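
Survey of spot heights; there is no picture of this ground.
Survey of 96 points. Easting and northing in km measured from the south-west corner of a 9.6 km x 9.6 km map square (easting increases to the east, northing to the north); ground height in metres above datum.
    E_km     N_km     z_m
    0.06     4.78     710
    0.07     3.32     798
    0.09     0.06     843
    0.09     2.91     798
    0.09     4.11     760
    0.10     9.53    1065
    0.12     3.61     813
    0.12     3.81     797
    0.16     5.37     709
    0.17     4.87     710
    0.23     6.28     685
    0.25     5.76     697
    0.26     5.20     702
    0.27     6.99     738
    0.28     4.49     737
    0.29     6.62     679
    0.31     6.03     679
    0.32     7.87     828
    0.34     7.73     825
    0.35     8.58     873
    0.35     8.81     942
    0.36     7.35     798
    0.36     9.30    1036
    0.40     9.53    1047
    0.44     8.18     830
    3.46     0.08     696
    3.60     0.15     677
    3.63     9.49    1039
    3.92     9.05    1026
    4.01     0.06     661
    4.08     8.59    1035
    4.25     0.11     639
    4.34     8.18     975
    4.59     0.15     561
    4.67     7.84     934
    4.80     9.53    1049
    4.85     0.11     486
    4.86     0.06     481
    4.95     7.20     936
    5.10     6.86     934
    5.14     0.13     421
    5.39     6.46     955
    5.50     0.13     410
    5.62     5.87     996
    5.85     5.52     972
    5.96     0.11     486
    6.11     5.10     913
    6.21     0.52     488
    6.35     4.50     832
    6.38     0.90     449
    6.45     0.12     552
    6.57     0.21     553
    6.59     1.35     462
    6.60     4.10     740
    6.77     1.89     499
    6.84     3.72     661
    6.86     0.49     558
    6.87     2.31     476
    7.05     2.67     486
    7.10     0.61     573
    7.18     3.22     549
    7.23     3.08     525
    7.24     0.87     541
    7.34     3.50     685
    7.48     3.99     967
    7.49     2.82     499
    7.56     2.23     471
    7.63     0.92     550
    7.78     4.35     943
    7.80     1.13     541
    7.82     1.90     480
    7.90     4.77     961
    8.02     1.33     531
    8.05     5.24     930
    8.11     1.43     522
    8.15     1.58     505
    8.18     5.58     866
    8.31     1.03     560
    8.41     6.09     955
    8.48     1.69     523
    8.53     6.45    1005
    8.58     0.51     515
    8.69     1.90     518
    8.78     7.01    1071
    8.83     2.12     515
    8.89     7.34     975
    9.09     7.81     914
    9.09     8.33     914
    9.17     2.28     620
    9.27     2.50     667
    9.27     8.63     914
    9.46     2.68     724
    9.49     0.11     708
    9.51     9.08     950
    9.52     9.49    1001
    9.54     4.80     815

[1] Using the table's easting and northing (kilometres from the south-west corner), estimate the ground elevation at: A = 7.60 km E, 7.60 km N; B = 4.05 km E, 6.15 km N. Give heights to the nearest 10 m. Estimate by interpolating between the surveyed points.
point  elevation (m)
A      970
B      800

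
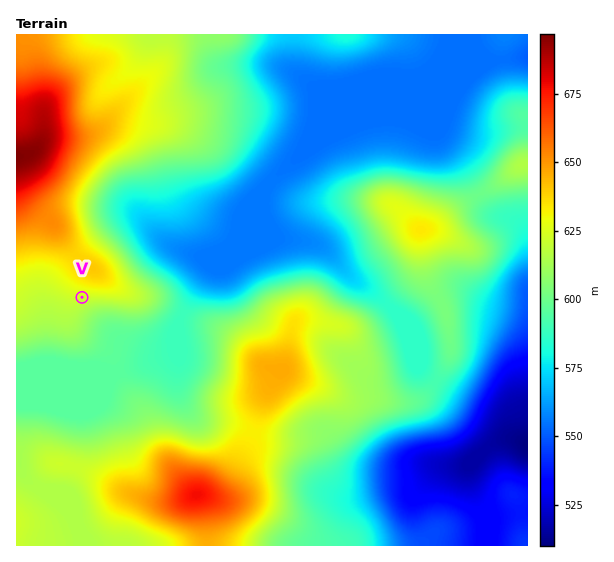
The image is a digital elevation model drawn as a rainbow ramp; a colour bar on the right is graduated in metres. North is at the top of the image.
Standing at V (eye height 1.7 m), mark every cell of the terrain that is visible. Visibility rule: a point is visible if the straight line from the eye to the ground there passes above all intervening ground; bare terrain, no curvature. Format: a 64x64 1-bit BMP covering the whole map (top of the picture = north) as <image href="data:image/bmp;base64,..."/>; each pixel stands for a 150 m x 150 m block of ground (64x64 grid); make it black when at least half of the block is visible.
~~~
<image width="64" height="64" href="data:image/bmp;base64,Qk0+AgAAAAAAAD4AAAAoAAAAQAAAAEAAAAABAAEAAAAAAAACAAATCwAAEwsAAAIAAAAAAAAA////AAAAAAAAAAAAAAAAAAAAAAAAAAAAwAAAAAAAAADAAAAAAAAAAMAAAAAAAAAAwABwAAAAAACAA/wAAAAAAIA///gAAAAAgH//+AAAAACA///4AAAAAI////gAAAAA////8AAAAAD////4AAAAAP////gAAAAA////+AAAAAD////4AAAAAP////gAAAAA/////AAAAAD////+AAAAAP////4AAAAA/////gAAAAAD///+AAAAAAD///4AAAAAAH///4AAAAAAf///wAAAAED////AAAAA4f///8AAAAD//wH/4AAAAP/+AD/gAAAA//4AA+AAAAD//AAA8AAAAPvwAAAAAAAA4eAAAAAAAADAAAAAAAAAAMAAAAAAAAAAwAAAAAAAAADAAAAAAAAAAOAAAAAAAAAA4AAAAAAAAADgAAAAAAAAAMAAAAAAAAAAwAAAAAAAAADAAAAAAAAAAMAAAAAAAAAAwAAAAAAAAADgAAAAAAAAAOAAAAAAAAAAYAAAAAAAAAAAAAAAAAAAAAAAAAAAAAAAAAAAAAAAAAAAAAAAAAAAAAAAAAAAAAAAAAAAAAAAAAAAAAAAAAAAAAAAAAAAAAAAAAAAAAAAAAAAAAAAAAAAAAAAAAAAAAAAAAAAAAAAAAAAAAAAAAAAAAAAAAAAAAAAAAAAAAAAAAAAAAAAAAAAAA=="/>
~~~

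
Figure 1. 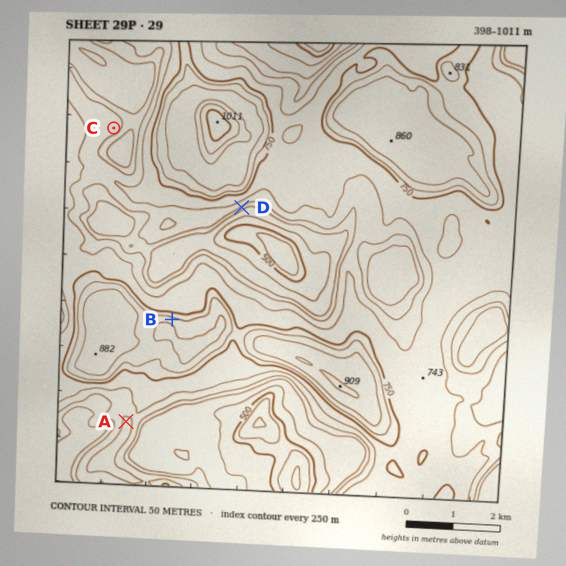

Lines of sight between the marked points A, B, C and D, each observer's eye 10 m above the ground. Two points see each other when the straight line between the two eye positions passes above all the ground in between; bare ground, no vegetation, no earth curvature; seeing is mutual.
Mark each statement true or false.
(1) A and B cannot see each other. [true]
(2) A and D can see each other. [false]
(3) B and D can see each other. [true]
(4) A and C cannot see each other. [true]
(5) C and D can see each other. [false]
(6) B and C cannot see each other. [false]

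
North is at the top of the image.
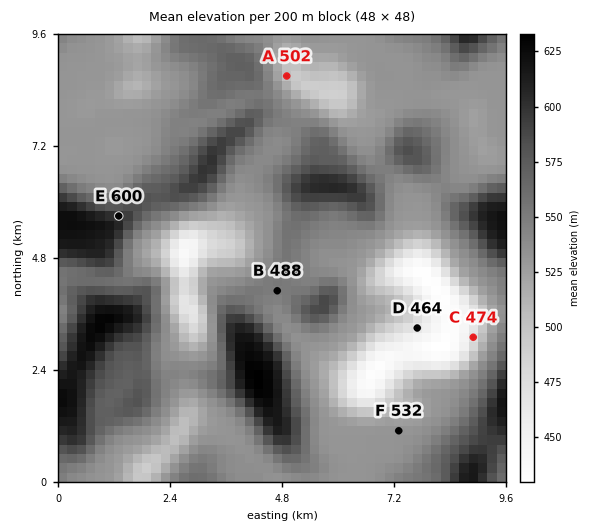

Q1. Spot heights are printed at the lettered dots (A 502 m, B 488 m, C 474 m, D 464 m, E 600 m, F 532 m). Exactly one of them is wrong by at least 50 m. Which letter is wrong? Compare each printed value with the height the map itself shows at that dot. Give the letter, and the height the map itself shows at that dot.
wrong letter B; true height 550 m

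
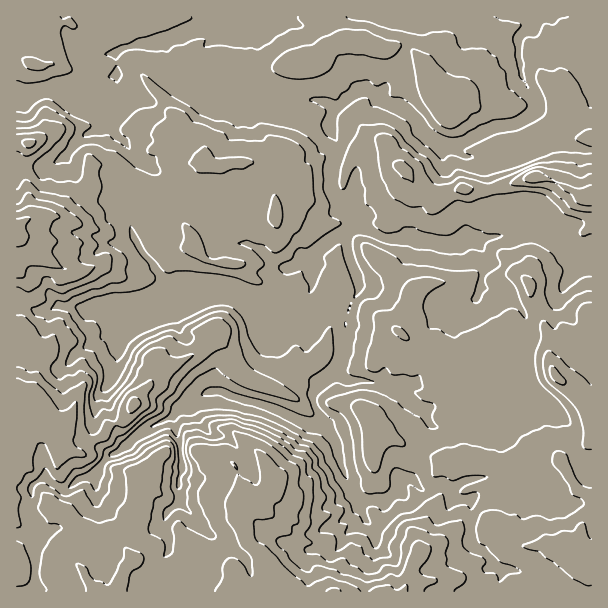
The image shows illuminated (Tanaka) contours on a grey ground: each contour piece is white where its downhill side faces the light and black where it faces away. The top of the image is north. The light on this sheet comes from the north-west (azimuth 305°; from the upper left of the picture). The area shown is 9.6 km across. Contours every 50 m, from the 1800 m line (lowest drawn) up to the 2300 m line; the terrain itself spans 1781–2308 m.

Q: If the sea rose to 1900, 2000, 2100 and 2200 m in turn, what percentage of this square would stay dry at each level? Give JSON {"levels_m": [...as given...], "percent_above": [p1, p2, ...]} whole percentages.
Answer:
{"levels_m": [1900, 2000, 2100, 2200], "percent_above": [80, 47, 25, 11]}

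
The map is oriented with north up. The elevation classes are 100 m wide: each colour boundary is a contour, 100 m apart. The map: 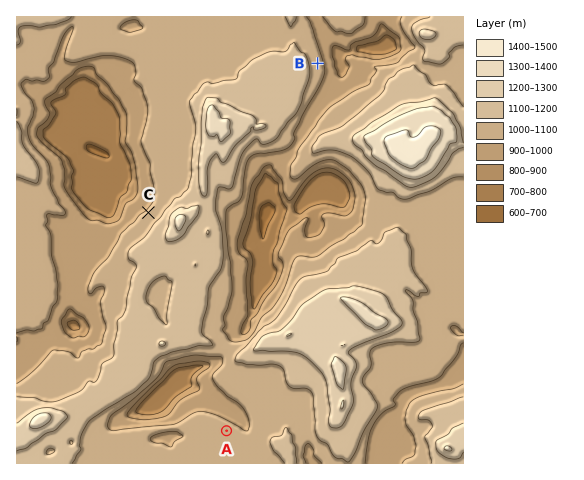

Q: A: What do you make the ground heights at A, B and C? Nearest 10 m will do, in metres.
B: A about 1040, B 1050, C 1040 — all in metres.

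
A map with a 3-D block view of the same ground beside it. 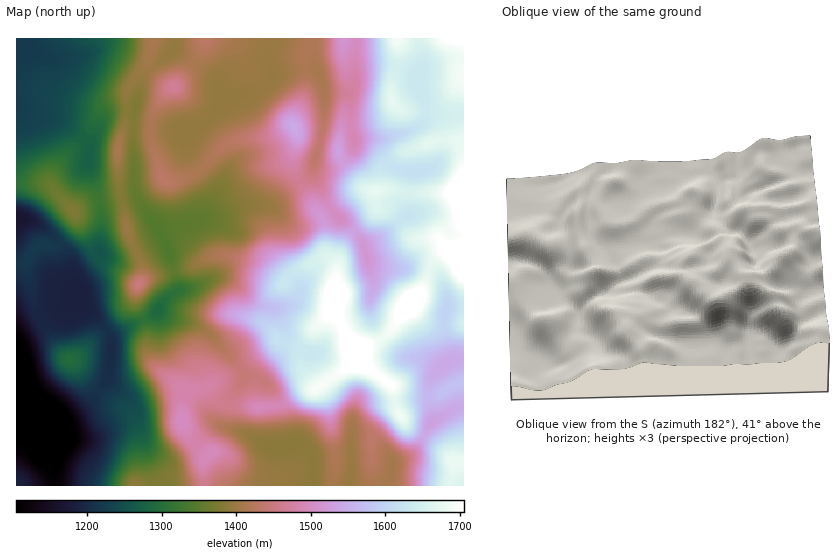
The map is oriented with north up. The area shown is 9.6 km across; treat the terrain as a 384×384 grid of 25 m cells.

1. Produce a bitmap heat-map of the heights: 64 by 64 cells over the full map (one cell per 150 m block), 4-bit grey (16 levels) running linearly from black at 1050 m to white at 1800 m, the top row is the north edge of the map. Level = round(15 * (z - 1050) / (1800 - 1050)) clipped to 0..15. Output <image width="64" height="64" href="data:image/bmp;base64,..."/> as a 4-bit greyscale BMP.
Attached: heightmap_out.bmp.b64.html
<image width="64" height="64" href="data:image/bmp;base64,Qk12CAAAAAAAAHYAAAAoAAAAQAAAAEAAAAABAAQAAAAAAAAIAAATCwAAEwsAABAAAAAAAAAAAAAAABEREQAiIiIAMzMzAERERABVVVUAZmZmAHd3dwCIiIgAmZmZAKqqqgC7u7sAzMzMAN3d3QDu7u4A////ADIiERIjM0VWd3d3d3iIiId3d3d3d3d3d3d3d3iJq8zMMiIREiMzRFZmZnd3eIiIiHd3d3d3d3d3d3d3eImrzMwiIRESIzM0VWZmZneImYiIh3d3d3d3d3d3d3d4iavM3SEREREiMzRFVmZmd4mZmIiHd3d3d3d3d3eId3iJq8zdERERESIjNEVVVWZ3iZmZiId3d3d3d3d3d4h3eImrzMwREREREiMzRFVVZniJmZmId3d3d3d3d3d3iHeJmavMzBERERESIjNERVVniJmZiId3d3d3d3eId3eIiJqqq7vMERERERIjM0RERWeJmYiId3d3d3d3eIiHd4iJq7qqq7sREREREiMzRERFaJmZiId3d3d3d3d4iId3iJrMy6qquxERERESMzNEREV4mZmIiIiIiIiIiImZh3iJq83LqqqqERERESIzNERERXiZmYiIiImZmIiZmqmIiJq83MuqqqoRERESIzM0RERFeJmYiIiIiZmZmaq7upiJq8zMu6qqqhERESIjMzNERFZ4mZmIiIiJmZmavMzLqZmrzMy7qqqqERESIzMzMzREVniZmZmIiIiIiJvN3cy6qrzN3LuqqqoRESIzRDMzNEVniJmZmZiIiIiJq8zd3cu7zN3cu6qqqhESI0REQzM0RWeImYiImIiIiImrzM3d3Mzd3cy7qqqqERI0RFREMzRWeIiIiIiIiIiImrzMzN3d3d3cy7uqqqoREjRVVUQzNFZ4iIiIiIiIiImqvMzMzN3u3cy7uqqqqhESNFVVRDM0Vnd3iIiIiIiImqu8zMzM3u7dzLu6qqqqESI0RFREMzRWd3d4iIiIiImau7zMzMze7t3Mu7u6qqoRIzNEREQzNFZ3Z3d4h3eIiau7u8zMzN7u3dzLu7u6qxIjMzM0RDM0VmZmd3d3eIiZq7u7zMzN3d3d3czLu7u7IiMzMzMzM0RVZmZmd3eIiZqru7vM3d3d3MzN3MzLu7wiMzMzMzM0RVVVVWZneImaqru7u8zd3d3MvM3d3My7vCMzMzMzMzRVZVVVZmd4maqqu7u7vM3d3cu7zd3dzLu8IzMzMzMzNFZmZVVWZ3iJmqqqq7u7zd3dy6vN3u3cu7wzMzMzMzNEVndlVVZmd4iZmaq7u7vN3d3Lqrzd7ty7vDMzMzMzM0RWd3ZVVWZneIiZq7u7u83d3cuqvM3d3Mu8MzMzMzMzRFeIh2ZVVmZ3iImqu8u7zN3dy6qrzN3czMwzMzMzMzNFZ3iHdmZmZmd4iaq7y7vM3dy6qqu7zNzMzTMzMzMzNEVWd3d2Zmd3d3iJmru8zMzd3Lqqqru8zMzeMzMzMzNERVZnd2Zmd3d3eImaq7vMzM3cupqqq7zMzd4zMzMzM0REVnd2ZmZ3d3d4iJmqq7zMzMyqmqq7vM3d7jMzMzM0REVWd3ZmZmd3d3eImZmqq8zMy6maq7vMzd3uMzMzM0RERWZ3ZmZmZnd3d3iJmZmavMu7qaqrvMzd3d0zMzNEVVVVZ3dmZmZmZnd3d4iIiImru6qqqqu8zN3d3SMzM0VmVVVndmZmZmZmZmd3eIiIiZqqqqqru7zMzd3dIjM0VmZlVmd2ZmZmZmZmZ3d3d3iJmZmZq7u7vMzM3d0iM0VmZmVWZ3ZmZmZmZmZnd3d3eImZmZmrzMzLvMzN3TM0Vmd2ZlZnZmZmZmZmZmd3d3d4iZmZmrvMzMzMzM3dNEVWZmZmZmdmZmd3ZmZmd3d3d3iJmZmqvMzMzMzMzd1FVmZmZmZmd2Znd3d3Zmd3d3d3iImZmavMzMzMzMzd3lVmZmZlVWZ3Znd3d3d3d3d3d3iIiImZq8zMzMzMzN3eVWZmZVVVZndmd4iHd3d3d3d4iIiIiJmrzMzMzMzMzd1VZmZlVVVWd2Z3iHd3d3d3d4iIiIiImaq7zMzLu7zM3VVVZlVVVVZ3ZneHd3d3d3d4iIiZiIiZqqu7y7u7u8zdVVVVVVVFV3dmd3d3d3d3d3eIiJmYiJmpqru7zMzMzM1EVVVVVUVXd2d3d3d3d3d3d4iImZiImamaq7vMzMzMzURERVVVVVd3d3d3d3d3eIiIiImZmYiZqZmru8zMzMzNRERERVVVVnd3d3d3d3d3iIiIiZmpiImZmaq7u8zMzM1ERERERVVWd3d3d3d3d3d3iIiZmqmIiZmZqru7vMzMzERERERFVVZnd3d3d3d3d3d3iJmqqYiJmZmru8y7zMzMREREREVVVWd3d3d3d3d3d3d4iaqZiIiZmqu8zMzMzMxERERERVVWZ3d3d3d3d3d3d3eJmZmIiJmZq8zMzMzMzERERERFVVZnd3eIh3d3d3d3d3iJmIh4mZmrzMzMzMzMRERERERVVmd3d4iIh3d3d3d3d4iIh3iImavMzMzMzMxERERERFVWZ3d3iIiHd3d3d3d3eIiHeIiZq8zMzMzM3URERERERVZnd3eIiId3d3d3d3d3iHd4iZmrzMzMzMzdRERERERFVWd3d4iIh3d3d3d3d3d3d3iZmavMzMzMzN1ERERERERVZnd3d3h3d3d3d3d3d3d3iJmZq7zMzMzM3TNERERERFVWZ3d3d3d3d3d3d3d3d3eImZmrvMzMzMzdMzNERERERVZnd3d3d3d3d3d3d3d3d4mZmau8zMzMzN0zM0RERERFVWd3d3d3iHd3d3d3d3d3iZmZq8zczMzd3TM0REREREVVZ3d3d3eIh3d3d3d3d3eJmZmrzN3Mzd3d"/>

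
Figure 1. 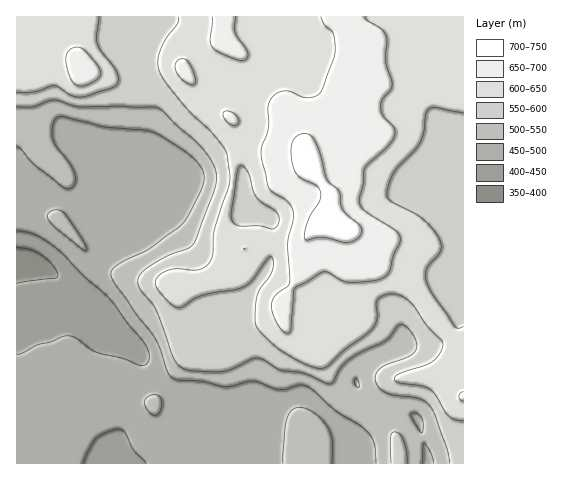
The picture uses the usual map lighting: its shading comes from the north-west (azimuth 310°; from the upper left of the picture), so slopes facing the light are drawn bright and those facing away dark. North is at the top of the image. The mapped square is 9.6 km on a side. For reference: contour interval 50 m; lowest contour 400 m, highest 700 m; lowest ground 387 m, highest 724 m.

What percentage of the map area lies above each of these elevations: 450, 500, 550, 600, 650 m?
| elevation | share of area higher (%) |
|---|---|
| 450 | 94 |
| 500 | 70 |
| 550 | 59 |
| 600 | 41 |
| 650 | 13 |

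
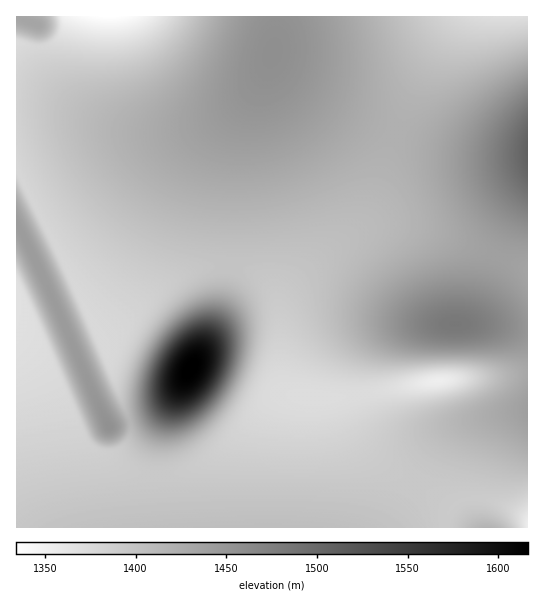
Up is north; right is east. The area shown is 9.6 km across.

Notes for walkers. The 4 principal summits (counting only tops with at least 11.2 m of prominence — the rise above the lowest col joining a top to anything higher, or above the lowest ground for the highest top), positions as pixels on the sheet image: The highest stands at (191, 367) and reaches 1616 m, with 282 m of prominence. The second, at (455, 325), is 1483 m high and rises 44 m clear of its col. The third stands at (273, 53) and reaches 1458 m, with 36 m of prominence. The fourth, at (109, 426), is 1456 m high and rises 41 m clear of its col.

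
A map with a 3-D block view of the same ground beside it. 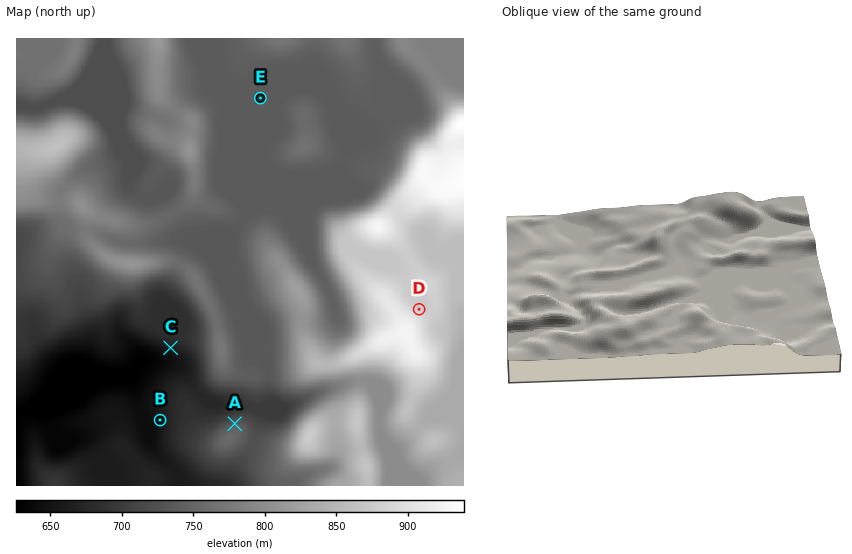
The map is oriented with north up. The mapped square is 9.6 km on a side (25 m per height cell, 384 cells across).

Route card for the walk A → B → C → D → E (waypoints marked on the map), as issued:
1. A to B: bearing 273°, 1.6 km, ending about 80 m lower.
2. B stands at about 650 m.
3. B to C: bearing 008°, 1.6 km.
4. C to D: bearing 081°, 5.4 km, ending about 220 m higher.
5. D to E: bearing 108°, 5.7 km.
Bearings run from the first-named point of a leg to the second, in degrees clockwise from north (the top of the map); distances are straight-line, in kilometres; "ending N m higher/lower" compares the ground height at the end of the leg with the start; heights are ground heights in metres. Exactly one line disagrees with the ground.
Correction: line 5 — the bearing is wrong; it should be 323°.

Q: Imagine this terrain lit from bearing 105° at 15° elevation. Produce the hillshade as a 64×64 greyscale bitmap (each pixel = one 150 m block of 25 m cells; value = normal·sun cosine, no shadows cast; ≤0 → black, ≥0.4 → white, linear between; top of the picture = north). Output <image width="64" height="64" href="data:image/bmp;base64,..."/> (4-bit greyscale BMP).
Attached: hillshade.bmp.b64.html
<image width="64" height="64" href="data:image/bmp;base64,Qk12CAAAAAAAAHYAAAAoAAAAQAAAAEAAAAABAAQAAAAAAAAIAAATCwAAEwsAABAAAAAAAAAAAAAAABEREQAiIiIAMzMzAERERABVVVUAZmZmAHd3dwCIiIgAmZmZAKqqqgC7u7sAzMzMAN3d3QDu7u4A////AHZXibu7qqqpmZqrqpmZqph3iJmqh1RWiIjP66qph3iZdmeJq7uqqqmZmqqqmJmqmIiIiaqpdlVneM/rqqmHeJlmaJmaqqqqqZmaqqmIiaqpiIiImruqhkVoz+upmZmJmWZ5qYiZqqqZmqqpmIiJmrqYiHd3q8y4ZWnf2piJqpmqdoq6iIiZmZmrupiIiIiau6mIdkR73duHed7Kl3iru6p3i7qZiIiZmruph4iId3nMyph1Mlrd25iL7bqXZ4q8u4ebuqqYiImau6h3eIh2aKzLmHUgKM3bmJz9qYh2ebzLiJqqqpmYiZq7qHd4iIZWi8yodSAFvduHnv2YiZiJq7uZmqmZmZmZmrupd3iZh2ZpvKmGMAKMyoeu/YaJqpmaqpmqmZmZmZmqqqmHiJmYdmerqphAAFm6hp78dWrLqqqqqqqpmYiJmqqqmIiImqmYd5qqqXQAJYl2nv2EWMy6qqqqqqqqmIiZqqmIiImaqpmIiaqql1IjV2aN/JVHvMuqqru6qqqpiImaqYiIiaqqmZmZq6mZl1RFVozblkWcy7qqu8uqqqqZiZqZiIiJqpiaqpq7qZq7qGZmerqXRYvMy6q7y6qqqqqZmZmIeImYd4qqqruYeKzLqYiJqpdVes3cqrvMuqqqqqqqmYiIiYdVebuqqpdmeszMy6qqh2eKvd26vMzKqqqqqqqpmIiIhkRpu6qqhlVXq7zMzLqHeJrN7bq83cuqqqmqq6qZiIh2Q2rMqqqGVEaKmZrNy5h4m87+yrzdzLuqmZq7upmZmIZDaty6qoZERpqWVpu7qYibzv7Lq83cy7qZmru6qZmZhkRq3LqqhkRXq6YyR5q6mKvN3tyru8zLu6mru6qZmZmHVGvcqqmGRGi8uEISWKqprNzN3KqqvMy7qqu6mZmZmYdUe8uqqYZEesy5YwA2iZq93LzMqqmbzMy6q7mZmaqph1R7y6qphlWKzcqEATZ4ir3cu7uqqZm7zLu7qImqqqmGRZzKqqmGVovdyoQSVneJvdy8u6qpmau7u8y5iaqqqYZWrLqqmYZnm97acxNneJq7u7zLqqmZqrurzcqau6qZdVi8uqmYd3eb79piJGeJu7qqvMuqqpqqqpq8y6vLqphlesyqqYd3eJz/yVIkZ5rMupq8u6qqqquqmau7vNyph2aby6qYd3d4rf63QjV4m8upmry6mZqqu6qZmqrN7LmHaLzKqph3d3i+7JUzRomru6mbzLqZmqq7qpmZms7tyod5zLqqmHd3es7adCRomaqqmZq7upmZqrupiIiZve7cqIrMqqmXd3ib3bhSNXmqqpmaqquqmZmqu6mHeJmrzdy6q7uqqYdnib3cpjJHmqqqmZq6qqqYiaq6mHaJmZqru7qqqqqph2eKzduEEmmqqqqZq7qqqpiImqqXeJqpmZqqqqqqqpmHd4vNynMDeaqqqqq7qqqqmYiJqYeKu6qqqqqqqqqqmYd4m8y6cgOJmZq7u8uqqqqZiImZiKu6qqu7u6qqqqqph3iry6lyA3mImrzMy6maupmIeJmJqqqru7u7uqqqqqmHiau6qXIDZmaKzd3LqZq7qpiImZmqqqu7u7u7qqqqqpiJq6qpcyNENGm9zMupiau7upmYiauqq7qpmquqqqq6qZmqqqmFRUMhJZu7vLqJqru7upiJu7qqqqmZmqqqq7uqqqqqqpd3ZTEASJmrupmqu7u7mIq8y7qqqZiImrqruqqqqqqqqZmIdBAEeJqqqruqu7uYirzMupmqqYeKy7qqqqqqqqqqqqqYUAA3mZmqqqu8y6mau8y6mZqqhmrcuqqqqqqqqqqqqqmEAAR5mZqqq7zMy5mrzMuYmqqWad26qqqqqqqqqqqqqZdAAEiamZmrvM3tuqu7u6iJqpdq3bqqqqqqqqqqqqmZmXMAF6qZmaqrzf/sqru7qYiZl3vtuqqqqqqqqqqqqZmZhQAFmqmZqqq9//7Lu7qpiIiHjf26qqqqmZqru7qqmZmWIAKKmZmZmazf/+3LuqmIiHed/rqqqqmYiau7u6qZmZdAAGiJmZmYms7//+yqmHiJh53+yqqqqpiImru7qqqZmGIANWiZmYd4rO//7KmHeJqYnO7KqqqqqYeKu7qqqqmYdSERN6qYhmaKzv/rqGZ5qpib3sqqqqqpiIm7uqqqqZmHZBADioh1RGm97sqXZompmJveyqqqqqqYiru6qqqqmZmHQABHmYZEWKzcqpdniamYm93KqqqqqZiau7qqqqqqmZhhABSZmGVoq6qqqGZ5mpmbzLqqqqqpiJq7qqqqqqqqmXQQEpqqmYmaqqqpdmiru6u7qqqqqqmYmruqqaqqqqqZdTNFmavLqqqqqql1aKzLu7qqqqqqqpmZqqqZqqqqqphlZ4iZq83bqqqqqGVorNy7qqqqqqqqqqqqqpmqqqqql2eJqpmavN7KqqqoZWit3LuqqqqqqqqqqqqpmaqqqqmHeJqqqZmazvyqqphlaK3cu6qqqqqqqqqqqqmZqqqqmYeJqqqqmZms/rqql2Zovdy7qqqaqqqqqqqqmZmqqqmYiJqqqqqqmYrv2qmHdmi93MuqqZmqqqqqqqmZmqu6mIiJqqqqqqqpic/7qXd3eL3tyqqpmaqqqru6qZmau7qHeJqqqqqqqqmIvvyod3d4vv26qqmZmZmqu7upmZq8uXaJqqqqqqqqqpit/ahmeHi+/bqqqZmZmZq8y6mZmsy5doqqqqqq"/>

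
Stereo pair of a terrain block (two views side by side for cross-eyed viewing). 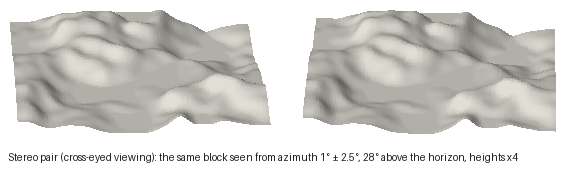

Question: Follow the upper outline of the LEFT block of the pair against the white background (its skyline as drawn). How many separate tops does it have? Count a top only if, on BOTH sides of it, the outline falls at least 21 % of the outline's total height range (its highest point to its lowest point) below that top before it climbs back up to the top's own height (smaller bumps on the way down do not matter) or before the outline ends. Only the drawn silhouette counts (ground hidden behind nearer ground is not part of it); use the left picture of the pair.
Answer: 0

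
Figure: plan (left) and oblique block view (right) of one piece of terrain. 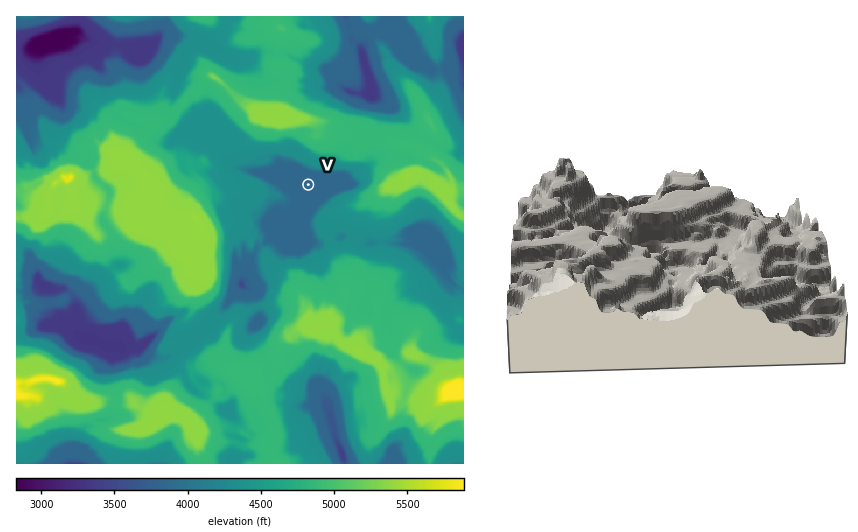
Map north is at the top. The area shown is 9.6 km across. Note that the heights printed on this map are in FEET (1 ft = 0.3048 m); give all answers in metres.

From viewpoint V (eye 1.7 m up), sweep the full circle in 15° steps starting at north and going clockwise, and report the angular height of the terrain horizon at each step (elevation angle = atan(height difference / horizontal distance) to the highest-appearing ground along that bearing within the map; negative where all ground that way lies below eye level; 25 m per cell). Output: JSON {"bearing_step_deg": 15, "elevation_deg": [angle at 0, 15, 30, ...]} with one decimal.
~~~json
{"bearing_step_deg": 15, "elevation_deg": [19.6, 21.5, 20.2, 17.3, 15.1, 10.8, 15.4, 13.8, 12.4, 12.8, 12.6, 10.8, 9.4, 5.7, 4.9, 9.0, 11.2, 11.0, 8.8, 5.8, 7.2, 12.0, 17.3, 18.7]}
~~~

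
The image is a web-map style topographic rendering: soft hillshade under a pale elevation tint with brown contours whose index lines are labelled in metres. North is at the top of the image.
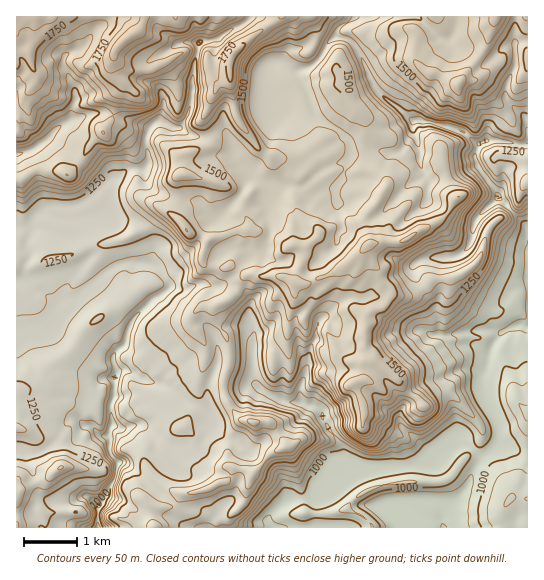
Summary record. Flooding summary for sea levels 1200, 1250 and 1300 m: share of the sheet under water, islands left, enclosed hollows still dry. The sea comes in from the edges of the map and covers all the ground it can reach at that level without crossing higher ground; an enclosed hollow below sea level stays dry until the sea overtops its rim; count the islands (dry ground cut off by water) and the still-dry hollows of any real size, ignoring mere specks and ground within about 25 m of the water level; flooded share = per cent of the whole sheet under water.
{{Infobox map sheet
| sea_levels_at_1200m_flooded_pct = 24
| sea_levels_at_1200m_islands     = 0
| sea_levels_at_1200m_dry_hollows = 0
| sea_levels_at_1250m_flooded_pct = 38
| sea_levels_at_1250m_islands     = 0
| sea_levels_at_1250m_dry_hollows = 0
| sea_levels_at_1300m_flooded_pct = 46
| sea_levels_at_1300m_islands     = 0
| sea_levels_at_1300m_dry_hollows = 0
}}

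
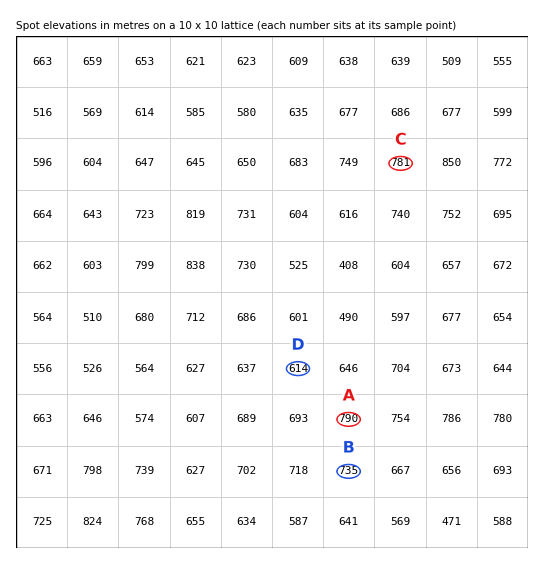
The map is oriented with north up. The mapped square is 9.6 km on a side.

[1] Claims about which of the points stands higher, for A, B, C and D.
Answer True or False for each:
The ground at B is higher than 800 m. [False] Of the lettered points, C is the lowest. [False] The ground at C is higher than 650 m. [True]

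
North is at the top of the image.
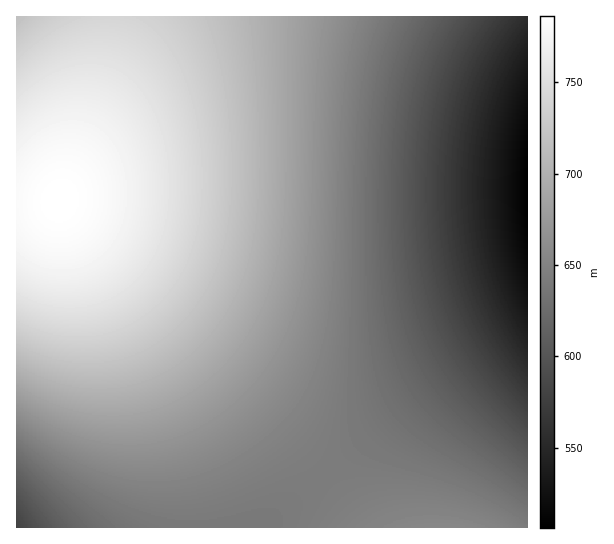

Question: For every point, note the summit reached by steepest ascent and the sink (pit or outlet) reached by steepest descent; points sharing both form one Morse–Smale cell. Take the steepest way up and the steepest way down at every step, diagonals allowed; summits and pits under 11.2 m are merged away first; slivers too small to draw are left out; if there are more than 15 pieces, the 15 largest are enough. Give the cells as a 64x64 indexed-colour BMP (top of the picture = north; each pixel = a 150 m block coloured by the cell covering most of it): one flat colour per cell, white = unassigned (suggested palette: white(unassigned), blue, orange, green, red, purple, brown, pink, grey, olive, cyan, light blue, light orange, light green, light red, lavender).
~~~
<image width="64" height="64" href="data:image/bmp;base64,Qk12CAAAAAAAAHYAAAAoAAAAQAAAAEAAAAABAAQAAAAAAAAIAAATCwAAEwsAABAAAAAAAAAA////ALR3HwAOf/8ALKAsACgn1gC9Z5QAS1aMAMJ34wB/f38AIr28AM++FwDox64AeLv/AIrfmACWmP8A1bDFACIiIiIiIiIiIiIiIiIiIiVVVVVVVVMzMzMzMzMzMzMzIiIiIiIiIiIiIiIiIiIiIlVVVVVVUzMzMzMzMzMzMzMiIiIiIiIiIiIiIiIiIiIiIlVVVVUzMzMzMzMzMzMzMyIiIiIiIiIiIiIiIiIiIiIiJVVVUzMzMzMzMzMzMzMzIiIiIiIiIiIiIiIiIiIiIiIiVVUzMzMzMzMzMzMzMzMiIiIiIiIiIiIiIiIiIiIiIiIlUzMzMzMzMzMzMzMzMyIiIiIiIiIiIiIiIiIiIiIiIiJTMzMzMzMzMzMzMzMzIiIiIiIiIiIiIiIiIiIiIiIiIhEzMzMzMzMzMzMzMzMiIiIiIiIiIiIiIiIiIiIiIiIhERMzMzMzMzMzMzMzMyIiIiIiIiIiIiIiIiIiIiIiIhERETMzMzMzMzMzMzMzIiIiIiIiIiIiIiIiIiIiIiIhEREREzMzMzMzMzMzMzMiIiIiIiIiIiIiIiIiIiIiIhERERERMzMzMzMzMzMzMyIiIiIiIiIiIiIiIiIiIiIhERERERERMzMzMzMzMzMzIiIiIiIiIiIiIiIiIiIiIhERERERERETMzMzMzMzMzMiIiIiIiIiIiIiIiIiIiIhEREREREREREzMzMzMzMzMyIiIiIiIiIiIiIiIiIiIhERERERERERERMzMzMzMzMzIiIiIiIiIiIiIiIiIiIhERERERERERERERMzMzMzMzMiIiIiIiIiIiIiIiIiIhERERERERERERERETMzMzMzMyIiIiIiIiIiIiIiIiIhEREREREREREREREREzMzMzMzIiIiIiIiIiIiIiIiIhEREREREREREREREREREzMzMzMiIiIiIiIiIiIiIiIhERERERERERERERERERERMzMzMyIiIiIiIiIiIiIiIhERERERERERERERERERERERMzMzIiIiIiIiIiIiIiIhERERERERERERERERERERERETMzMiIiIiIiIiIiIiIhERERERERERERERERERERERERETMyIiIiIiIiIiIiIhERERERERERERERERERERERERERETIiIiIiIiIiIiIhEREREREREREREREREREREREREREREiIiIiIiIiIiIhERERERERERERERERERERERERERERESIiIiIiIiIiIhERERERERERERERERERERERERERERERIiIiIiIiIiIhEREREREREREREREREREREREREREREREiIiIiIiIiIhERERERERERERERERERERERERERERERESIiIiIiIiIhERERERERERERERERERERERERERERERERIiIiIiIiIhEREREREREREREREREREREREREREREREREiIiIiIiIhERERERERERERERERERERERERERERERERESIiIiIiIhERERERERERERERERERERERERERERERERERIiIiIiIhEREREREREREREREREREREREREREREREREREiIiIiIhERERERERERERERERERERERERERERERERERESIiIiIhERERERERERERERERERERERERERERERERERERIiIiIhEREREREREREREREREREREREREREREREREREREiIiIhERERERERERERERERERERERERERERERERERERESIiIhERERERERERERERERERERERERERERERERERERERIiIiERERERERERERERERERERERERERERERERERERERFEREQREREREREREREREREREREREREREREREREREREREURERBERERERERERERERERERERERERERERERERERERERREREERERERERERERERERERERERERERERERERERERERFERERBEREREREREREREREREREREREREREREREREREREUREREERERERERERERERERERERERERERERERERERERERREREQRERERERERERERERERERERERERERERERERERERFEREREEREREREREREREREREREREREREREREREREREREUREREQRERERERERERERERERERERERERERERERERERERRERERBERERERERERERERERERERERERERERERERERERFEREREQREREREREREREREREREREREREREREREREREREURERERBERERERERERERERERERERERERERERERERERERREREREERERERERERERERERERERERERERERERERERERFERERERBEREREREREREREREREREREREREREREREREREUREREREERERERERERERERERERERERERERERERERERERREREREQRERERERERERERERERERERERERERERERERERFERERERBEREREREREREREREREREREREREREREREREREUREREREQRERERERERERERERERERERERERERERERERERRERERERBERERERERERERERERERERERERERERERERERFEREREREEREREREREREREREREREREREREREREREREREUREREREQRERERERERERERERERERERERERERERERERERRERERERBERERERERERERERERERERERERERERERERERFEREREREEREREREREREREREREREREREREREREREREREUREREREQRERERERERERERERERERERERERERERERERER"/>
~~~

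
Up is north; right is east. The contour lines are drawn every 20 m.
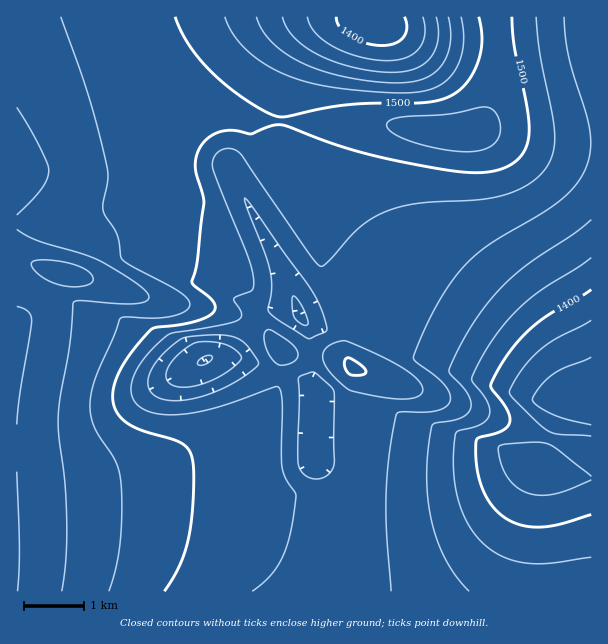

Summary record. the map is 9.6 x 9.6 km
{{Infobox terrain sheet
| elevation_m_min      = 1350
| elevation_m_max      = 1565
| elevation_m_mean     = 1480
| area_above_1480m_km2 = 49.3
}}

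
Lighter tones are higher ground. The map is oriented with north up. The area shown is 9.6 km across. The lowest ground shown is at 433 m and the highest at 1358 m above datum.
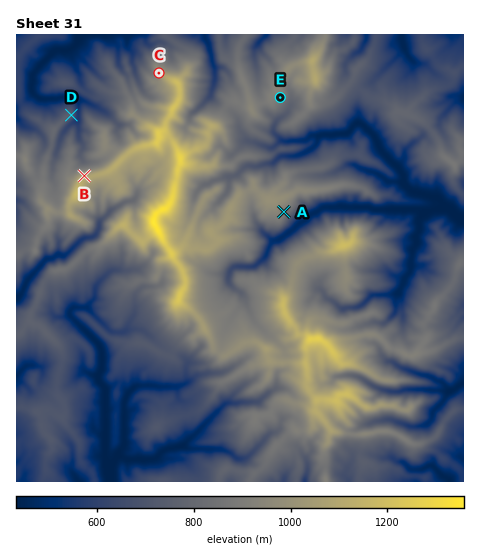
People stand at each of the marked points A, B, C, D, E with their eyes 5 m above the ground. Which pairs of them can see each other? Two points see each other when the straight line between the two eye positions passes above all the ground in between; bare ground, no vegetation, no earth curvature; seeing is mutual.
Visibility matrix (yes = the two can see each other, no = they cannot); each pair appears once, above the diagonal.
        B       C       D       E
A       no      no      no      no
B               yes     yes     no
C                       yes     no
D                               no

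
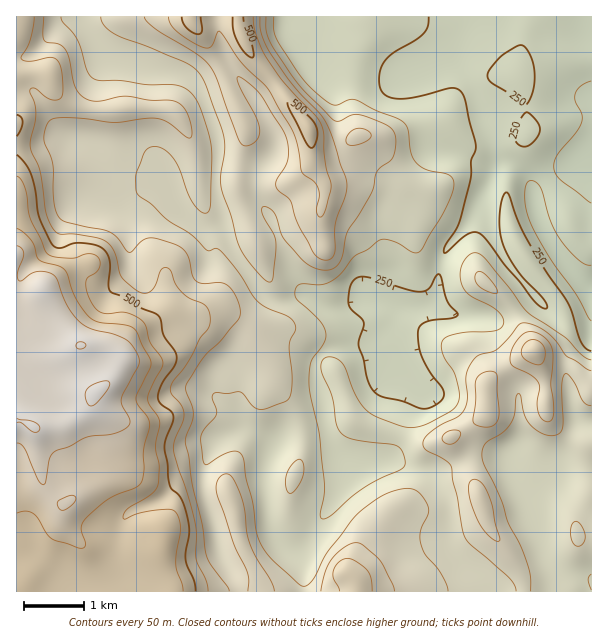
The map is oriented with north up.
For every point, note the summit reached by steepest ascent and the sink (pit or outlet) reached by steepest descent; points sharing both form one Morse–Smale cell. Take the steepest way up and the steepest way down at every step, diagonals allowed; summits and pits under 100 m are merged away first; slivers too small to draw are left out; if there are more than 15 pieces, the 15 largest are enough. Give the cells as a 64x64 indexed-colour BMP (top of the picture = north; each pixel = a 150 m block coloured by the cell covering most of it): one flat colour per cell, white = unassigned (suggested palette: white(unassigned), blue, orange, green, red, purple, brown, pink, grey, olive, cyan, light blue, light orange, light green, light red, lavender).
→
<image width="64" height="64" href="data:image/bmp;base64,Qk12CAAAAAAAAHYAAAAoAAAAQAAAAEAAAAABAAQAAAAAAAAIAAATCwAAEwsAABAAAAAAAAAA////ALR3HwAOf/8ALKAsACgn1gC9Z5QAS1aMAMJ34wB/f38AIr28AM++FwDox64AeLv/AIrfmACWmP8A1bDFABERERERERERERERERERERFVVVVVVVVVVVVVVERERGZmEREREREREREREREREREREVVVVVVVVVVVVVVEREREZmYRERERERERERERERERERERVVVVVVVVVVVVVERERERGZhERERERERERERERERERERFVVVVVVVVVVVRERERERGZmEREREREREREREREREREREVVVVVVVVVVVVERERERGZmYRERERERERERERERERERERVVVVVVVVVVVEREREREZmZhEREREREREREREREREREREVVVVVVVVVVUREREREZmZmERERERERERERERERERERERFVVVVVVVVVRERERERmZmYREREREREREREREREREREREVVVVVVVVVVERERERGZmZhERERERERERERERERERERERFVVVVVVVVURERERGZmZmERERERERERERERERERERERERVVVVVVVVREREREZmZmYRERERERERERERERERERERERFVVVVVVVRERERERGZmZhERERERERERERERERERERERERVVVVVVVERERERERmZmERERERERERERERERERERERERFVVVVVVEREREREREZmYRERERERERERERERERERERERERERVERERERERERERmZhEREREREREREREREREREREREREREUREREREREREREZmERERERERERERERERERERERERERERRERERERERERERmYRERERERERERERERERERERERERERFEREREREREREREZhERERERERERERERERERERERERERERRERERERERERERmERERERERERERERERERERERERERERFEREREREREREREQREREREREREREREREREREREREREREURERERERERERERBERERERERERERERERERERERERERERFEREREREREREREEREREREREREREREREREREREREREREUREREREREREREQRERERERERERERERERERERERERERERRERERERERERERBERERERERERERERERERERERERERERREREREREREREREERERERERERERERERERERERERERERFEREREREREREREQRERERERERERERERERERERERERERFERERERERERERERBEREREREREREREREREREREREREREUREREREREREREREERERERERERERERERERERERERERERREREREREREREREQRERERERERERERERERERERERERERFERERERERERERERBEREREREREREREREREREREREREREUREREREM0REREREERERERERERERERERERERERERERERIiRDMzMzM0REREQREREREREREREREREREREREiIiIiIiIjMzMzMzNDNERBERERERERERERERERESIiIiIiIiIiIiIzMzMzMzMzREERERERERERERERERESIiIiIiIiIiIiIjMzMzMzMzMzMRERERERERERERERERIiIiIiIiIiIiIiMzMzMzMzMzMxERERERERERERERERIiIiIiIiIiIiIiIzMzMzMzMzMzERERERERERERERERIiIiIiIiIiIiIiIiMzMzMzMzMzMREREREREREREREREiIiIiIiIiIiIiIiIzMzMzMzMzMxEREREREREREREREiIiIiIiIiIiIiIiIiMzMzMzMzMzERERERERERERERESIiIiIiIiIiIiIiIiIjMzMzMzMzMRERERERERERERERIiIiIiIiIiIiIiIiIiIzMzMzMzMxEREREREREREREREiIiIiIiIiIiIiIiIiIjMzMzMzMzEREREREREREREREiIiIiIiIiIiIiIiIiIiIzMzMzMzMRERERERERERERESIiIiIiIiIiIiIiIiIiIjMzMzMzMxERERERERERERERIiIiIiIiIiIiIiIiIiIiIzMzMzMzEREREREREREREREiIiIiIiIiIiIiIiIiIiIjMzMzMzMRERERERERERERESIiIiIiIiIiIiIiIiIiIiMzMzMzMxERERERERERERERIiIiIiIiIiIiIiIiIiIiIzMzMzMzERERERERERERERESIiIiIiIiIiIiIiIiIiIjMzMzMzMRERERERERERERESIiIiIiIiIiIiIiIiIiIiMzMzMzMxERERERERERERERIiIiIiIiIiIiIiIiIiIiMzMzMzMzEREREREREREREREiIiIiIiIiIiIiIiIiIiIzMzMzMzMREREREREREREREiIiIiIiIiIiIiIiIiIiIjMzMzMzMxERERERERERERESIiIiIiIiIiIiIiIiIiIjMzMzMzMzERERERERERERERIiIiIiIiIiIiIiIiIiIiMzMzMzMzMRERERERERERERIiIiIiIiIiIiIiIiIiIiMzMzMzMzMxERERERERERERIiIiIiIiIiIiIiIiIiIiIzMzMzMzMzEREREREREiIiIiIiIiIiIiIiIjMzMzMyIzMzMzMzMzMRERERERIiIiIiIiIiIiIiIzMzMzMzMzMzMzMzMzMzMxERERESIiIiIiIiIiIiIiIjMzMzMzMzMzMzMzMzMzMzERERERIiIiIiIiIiIiIiIiMzMzMzMzMzMzMzMzMzMzMRERERIiIiIiIiIiIiIiIiIzMzMzMzMzMzMzMzMzMzMxEREREiIiIiIiIiIiIiIiIjMzMzMzMzMzMzMzMzMzMz"/>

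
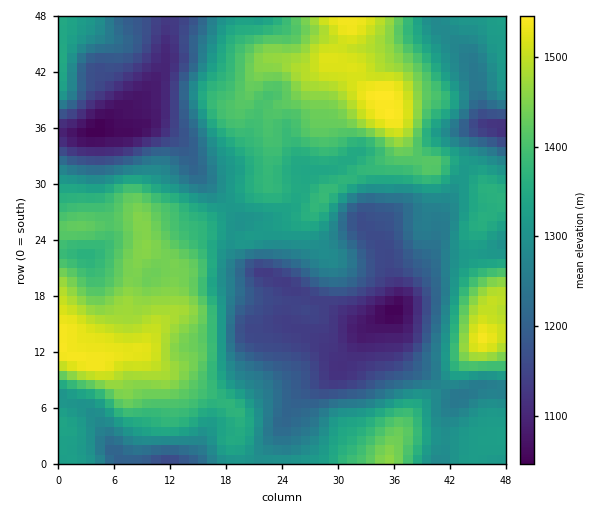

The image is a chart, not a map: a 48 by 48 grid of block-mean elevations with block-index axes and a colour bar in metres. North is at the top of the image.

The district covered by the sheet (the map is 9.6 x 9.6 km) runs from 1040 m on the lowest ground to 1550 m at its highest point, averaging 1310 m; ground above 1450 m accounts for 13.1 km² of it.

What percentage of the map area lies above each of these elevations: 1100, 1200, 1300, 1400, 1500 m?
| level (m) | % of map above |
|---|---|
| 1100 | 96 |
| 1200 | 79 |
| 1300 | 58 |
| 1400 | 27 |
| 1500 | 6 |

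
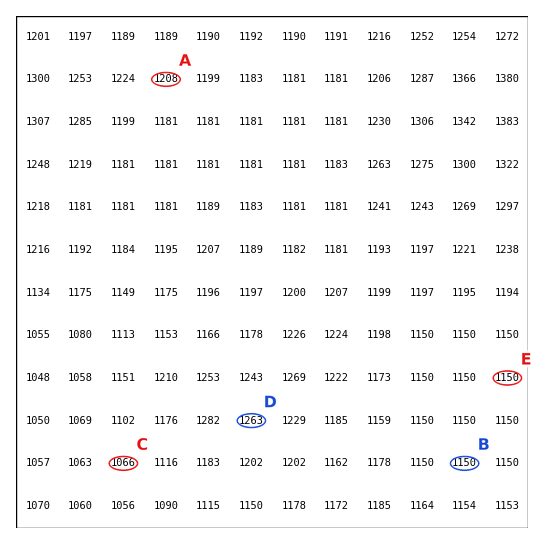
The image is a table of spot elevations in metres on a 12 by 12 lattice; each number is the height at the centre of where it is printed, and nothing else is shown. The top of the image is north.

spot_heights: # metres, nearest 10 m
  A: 1210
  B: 1150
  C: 1070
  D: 1260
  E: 1150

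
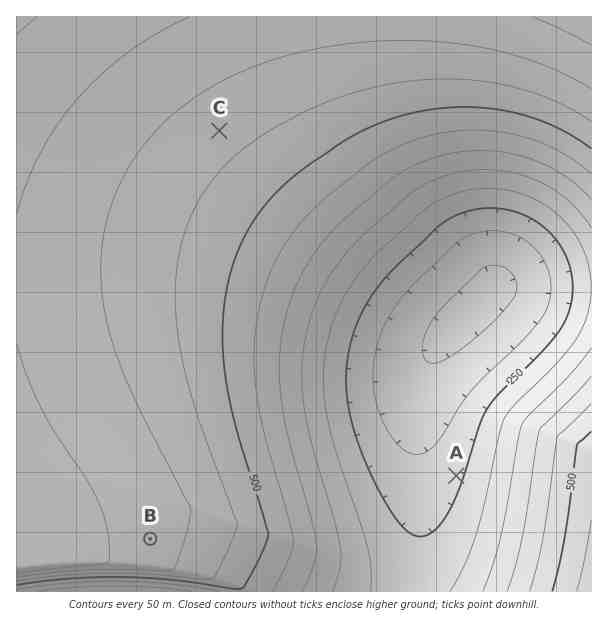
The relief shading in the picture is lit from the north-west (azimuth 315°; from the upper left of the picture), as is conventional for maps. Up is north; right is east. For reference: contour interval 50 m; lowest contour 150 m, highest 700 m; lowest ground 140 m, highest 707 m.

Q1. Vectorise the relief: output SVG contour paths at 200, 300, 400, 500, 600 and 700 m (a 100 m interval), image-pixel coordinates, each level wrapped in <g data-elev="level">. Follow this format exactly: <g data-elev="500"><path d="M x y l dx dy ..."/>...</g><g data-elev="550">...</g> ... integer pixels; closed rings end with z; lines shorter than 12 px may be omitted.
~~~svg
<g data-elev="200"><path d="M411 454l-10-7-11-13-9-18-6-20-2-18 1-19 4-18 8-19 10-17 14-17 43-43 8-5 13-7 15-2 15 1 15 5 10 6 8 8 11 18 2 10 1 12-2 11-4 10-7 11-14 16-52 51-13 17-18 30-7 9-11 7-6 2z"/></g><g data-elev="300"><path d="M371 591l0-24-4-21-32-96-10-43-1-21 0-20 3-21 5-19 12-29 17-25 19-21 43-40 17-11 20-8 20-3 21 0 20 5 18 7 16 11 14 15 11 16 7 18 4 20-1 19-5 23-12 20-21 25-38 37-10 14-5 16-14 66-9 33-12 33-14 24"/></g><g data-elev="400"><path d="M37 591l38-4 39-1 39 1 38 4"/><path d="M302 591l11-25 4-20-6-27-19-66-7-31-5-33-1-30 4-30 8-29 11-27 15-24 26-28 50-43 29-16 31-9 20-2 19 0 20 3 18 5 16 6 17 10 15 11 13 13"/><path d="M591 376l-18 20-33 33-17 107-8 30-8 25"/></g><g data-elev="500"><path d="M17 585l51-6 51-2 54 3 63 9 6 0 2-2 17-32 7-21-30-99-10-43-5-47 2-45 9-39 16-34 22-30 30-27 42-29 30-15 36-12 37-6 39 0 38 7 36 14 31 20"/><path d="M591 431l-13 12-1 3-12 90-13 55"/></g><g data-elev="600"><path d="M17 577l34-4 36-3 83 0 5-3 6-16 7-26 2-18-48-93-22-49-14-47-4-22-1-23 1-22 3-23 6-21 8-21 10-19 13-20 15-18 18-16 19-15 21-13 22-11 27-11 26-8 28-7 59-7 60 1 28 3 29 5 25 7 26 8 24 11 22 13"/></g><g data-elev="700"><path d="M17 35l20-18"/></g>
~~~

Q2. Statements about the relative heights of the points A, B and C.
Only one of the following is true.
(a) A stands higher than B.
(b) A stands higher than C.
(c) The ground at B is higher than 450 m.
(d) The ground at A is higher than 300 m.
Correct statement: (c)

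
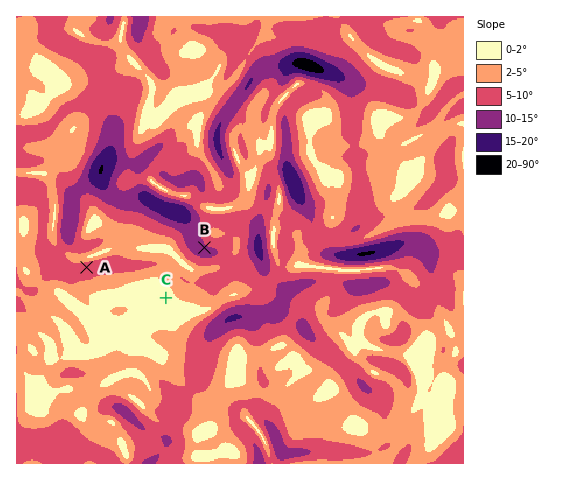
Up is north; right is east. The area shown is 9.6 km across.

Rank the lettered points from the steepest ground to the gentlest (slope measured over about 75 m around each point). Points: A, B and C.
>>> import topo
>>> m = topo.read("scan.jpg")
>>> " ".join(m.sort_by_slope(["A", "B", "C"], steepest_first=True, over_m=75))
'B A C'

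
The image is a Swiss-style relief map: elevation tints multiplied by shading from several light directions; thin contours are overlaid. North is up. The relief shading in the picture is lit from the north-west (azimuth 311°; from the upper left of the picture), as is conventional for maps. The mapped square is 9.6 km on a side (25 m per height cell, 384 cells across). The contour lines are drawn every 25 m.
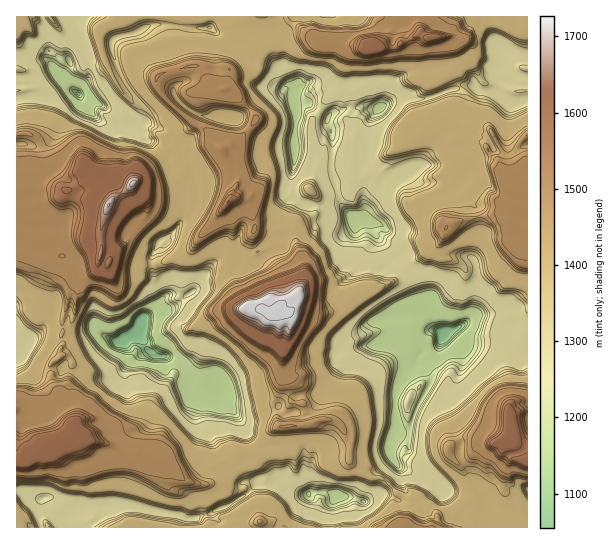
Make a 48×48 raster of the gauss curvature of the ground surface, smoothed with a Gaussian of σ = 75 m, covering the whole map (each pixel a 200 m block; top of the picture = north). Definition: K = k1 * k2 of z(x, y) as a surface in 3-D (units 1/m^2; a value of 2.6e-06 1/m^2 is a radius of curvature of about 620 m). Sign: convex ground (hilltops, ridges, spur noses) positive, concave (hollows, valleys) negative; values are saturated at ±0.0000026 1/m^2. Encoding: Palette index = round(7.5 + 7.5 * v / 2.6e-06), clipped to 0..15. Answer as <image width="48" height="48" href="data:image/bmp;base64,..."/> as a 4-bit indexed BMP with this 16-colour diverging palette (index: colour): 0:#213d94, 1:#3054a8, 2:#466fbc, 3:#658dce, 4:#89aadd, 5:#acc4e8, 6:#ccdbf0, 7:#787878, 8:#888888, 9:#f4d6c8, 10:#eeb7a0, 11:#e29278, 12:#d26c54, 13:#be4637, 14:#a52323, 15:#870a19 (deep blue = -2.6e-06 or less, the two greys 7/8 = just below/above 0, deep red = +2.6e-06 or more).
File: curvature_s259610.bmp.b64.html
<image width="48" height="48" href="data:image/bmp;base64,Qk32BAAAAAAAAHYAAAAoAAAAMAAAADAAAAABAAQAAAAAAIAEAAATCwAAEwsAABAAAAAAAAAAlD0hAKhUMAC8b0YAzo1lAN2qiQDoxKwA8NvMAHh4eACIiIgAyNb0AKC37gB4kuIAVGzSADdGvgAjI6UAGQqHAIhXd3Z4qHeItneHyXZomXhniraHpnd4d4aHiHd3Z4hpkIt3Z4eodXh5ZWeVR3eHd5iHd3aJiHiFiHlIqqZMTsPVlHhplHiHd/e6V3h3d3eXhnmCdlc/KsZ3wWtp83iGZIh2t5iJmHiKhmdox4dlVpd5JnV4lHiFY7h2aId2Z3iHiHd3l6lpiZd1fFd3d4iISJd5eGeHeIiHh3eIhneGeIl3nIdZpmd3aXeIeJhXd4imVkmUZ3h3eIZnx4Z455WbdmmHeJtXdnp3ipd+M1eHeXh3iJiHc5aXhceHeWh4h5Z4d4dXhflqhnh4d4dbiIemeIiIfIZod3d3aIjEdViGh4h4eHV2doeImHd3dWh4WKh5uHinh4eGl3aHhLaHiGeI13Voh3h5x3WIh3iXh2VXh3eneJh3iIeZhnqIqHS4d3eIh4iXh7mnd2q0eHh4h3Z3d1ZzlIh2SphXd5t3eHeXZZdXp3eGxmd2eLZ3h3dolnhGZ4Z2hkJJa5h4tHh3aId2aoh4l3d4d6x2mXmHeKxaaYZqZnhyWJd3d4tnZnhPljqHaYiHiGN5aYeah4eNt3d3d3lHcspHWITE1leId4mHd4Z2d4dN6WeIh3p3ct9VX9SWkYeHeYqmhXaMiHdliEpnd4iIVWaIewbUhbh/iIh3ZXh4iIh3Va1HiGd6ioeLlGuUiIiKeXbJend4eIiJrGR2qHd5aRhodnZHmnR3eHf3hleLtWeXd3eJdpd3dwrYeHiXe4Vpd3drc2mIdHdmh3aYd3d3eIuZqDV4mDeIiHh3eKh3h3V3dXeXaYd4iHmKiFZ3V2d3d3ioeIeHd4bIh+lmiHiIdod5KH+laIiEN4dmhmaXZ2mDVlVqiHiHd5d3poq2jXl69Hdmh1t4lXdq54ind3eIiHdmqIVkZ2aEl3iYiIp51aVfyVeGiIh2imeXaWhXeEd3aGeVeH2Yhodlh2KIeId3lXboiJhneI/FdkpmRyt3deh3d4mYh3d5p3djZZdniJWWm7lPd3hXdId3eIaEiHd3dnd4/adniLNnaGRIWId3d3h3eHi3iHd4eYd3WLZ3eJV2poVmd3h3d4iXd4eZd4h3etaHf2N3d3d2p3nHh3iGV4rFeIhpeKdndWdmeBJ4aIiHlZm2hnd3m4dXd3dldqh4e8iaaeeHx4d2pnmHeXh3eId3d3eYlph4UnRoeIZ3hIeQdaY5enh1SoiId3eXd4iJh7iHeKaHdrnr9rZ7bYhrd5iIh3d1V3iGWZxGd3dWV4iQV3eIKFVf81l3iHeYt3d3f3hnh3iYp3iZeGh4eHh3Y4kmiHhniId3V6iId4qmd3hnqV3Zd3h3eGmog6h3iIdqhXV3doxnd3i1h2aVeFh4mliIeIKId4d8eYaXh0d4qWp2h9d3mHdnd3aHd5l4eGdnhYh3mHiHZ4ZndFVYpWL9lWd3h1dodmlnh3eYh3iHeHd3h3dsh2P9o2XLSeb5eHlnZ11Yaod3eKZ4h4eOd3R0Z2usRpCHiohdeEmIh4Z3d3eHd3Y2d4i2h4VoiIdneA=="/>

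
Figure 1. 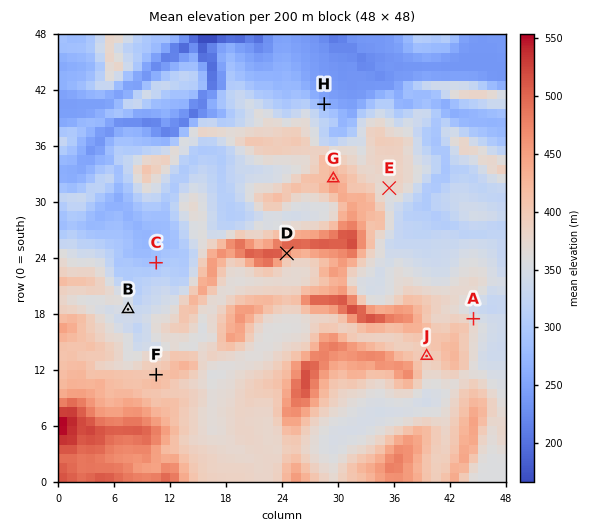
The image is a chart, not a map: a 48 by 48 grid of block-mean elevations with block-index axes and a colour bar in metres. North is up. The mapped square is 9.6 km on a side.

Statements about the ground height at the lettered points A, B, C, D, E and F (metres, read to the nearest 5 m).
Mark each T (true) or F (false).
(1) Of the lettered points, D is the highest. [T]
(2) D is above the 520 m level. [F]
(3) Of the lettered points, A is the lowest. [F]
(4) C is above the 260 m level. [T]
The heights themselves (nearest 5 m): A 360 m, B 360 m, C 290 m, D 465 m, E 370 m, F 410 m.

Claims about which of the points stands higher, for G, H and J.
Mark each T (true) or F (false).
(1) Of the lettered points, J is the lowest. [F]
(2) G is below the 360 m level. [F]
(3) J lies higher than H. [T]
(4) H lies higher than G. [F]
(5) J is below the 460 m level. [T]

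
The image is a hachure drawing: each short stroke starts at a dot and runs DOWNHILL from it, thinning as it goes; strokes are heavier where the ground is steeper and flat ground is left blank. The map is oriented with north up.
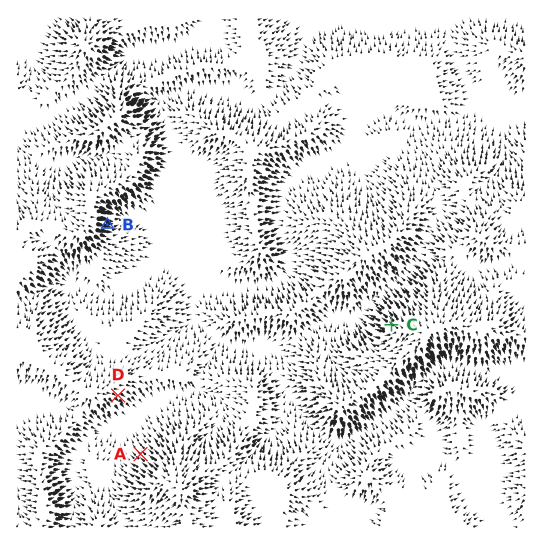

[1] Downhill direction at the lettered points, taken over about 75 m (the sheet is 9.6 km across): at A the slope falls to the NW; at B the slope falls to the E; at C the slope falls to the NW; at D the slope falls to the SE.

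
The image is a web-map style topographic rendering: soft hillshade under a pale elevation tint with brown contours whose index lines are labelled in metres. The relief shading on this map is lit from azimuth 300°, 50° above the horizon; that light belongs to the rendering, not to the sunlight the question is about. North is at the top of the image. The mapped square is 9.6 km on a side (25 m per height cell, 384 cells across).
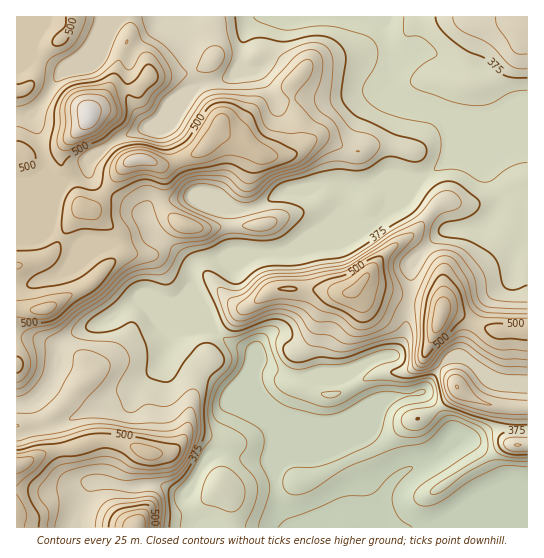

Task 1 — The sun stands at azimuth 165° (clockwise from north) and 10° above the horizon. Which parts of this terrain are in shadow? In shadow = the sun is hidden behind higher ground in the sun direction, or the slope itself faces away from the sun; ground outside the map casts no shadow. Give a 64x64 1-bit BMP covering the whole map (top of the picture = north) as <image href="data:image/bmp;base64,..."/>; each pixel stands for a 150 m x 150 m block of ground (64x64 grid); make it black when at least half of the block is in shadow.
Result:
<image width="64" height="64" href="data:image/bmp;base64,Qk0+AgAAAAAAAD4AAAAoAAAAQAAAAEAAAAABAAEAAAAAAAACAAATCwAAEwsAAAIAAAAAAAAA////AAAAAAAAAAAAAAAAAAAGAAAAAAAAAA8AAAAAAAAAH4AAAAAAAAAPgAAAAAAAAA+AAAAAAAAAAAAAAAAAAAAAAAAAAAAAAAAAAAAAAADgAAAAAAAAAPgA4AAAAAAA/4fwAAAAAAf///AAAAAABgP/4AAAAAAAAP8AAAAAQAAAAAAAAADwAAAAAAAAAPAfAAAAAAAAAAAAAAAAAAAAAAAAAAAAAAcAAAAAAAABAwAAAAAAAAAAAAAAAAAAAAAAAAAAAAAAAAAAAAAAAAAAAAAAAAAAAAADAAAAAAAAAD8AAAAAAAAAPzAAAAgAAAA/OAAAHAAAAB4AAAAf4IAAAAAAAB//4AAAAAAAD//wAAAAAAAH//gIAAAAAAf//A4AAAAAAH/+DgAAAAAAB/8EAAAAAAAB/8AAAAAH/gB/wAAAAA+PAAfgAAAADgGAAOAAAAAEAAAAAAAAAAAAAAAAAAAAAAAAAAAAAAAAAAAAAAAAAAAAAAAAAAAf4AAAAAAAAB/8AAAAAAAAD/wAAAAAAAAH/gAAAAAAAAP+AAAAAAAAAA8AAAAAAAAAB+AAAAAAB4AD+AAAAAAH4AP8AAAAAAfgAfwAAAAAB/AA8AAAAAAH8AAAAAAAAAPgAAAAAAAAAAAAABAAAAAAAAAAGAAAAAAAAAAcAAAAAAAAAAAAAAAAAAAAAAAAAA=="/>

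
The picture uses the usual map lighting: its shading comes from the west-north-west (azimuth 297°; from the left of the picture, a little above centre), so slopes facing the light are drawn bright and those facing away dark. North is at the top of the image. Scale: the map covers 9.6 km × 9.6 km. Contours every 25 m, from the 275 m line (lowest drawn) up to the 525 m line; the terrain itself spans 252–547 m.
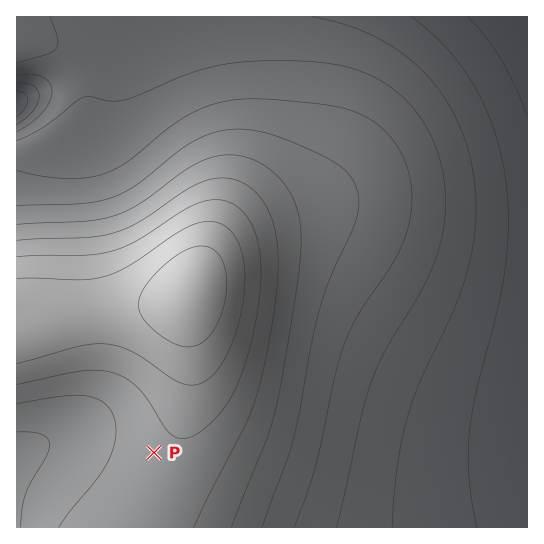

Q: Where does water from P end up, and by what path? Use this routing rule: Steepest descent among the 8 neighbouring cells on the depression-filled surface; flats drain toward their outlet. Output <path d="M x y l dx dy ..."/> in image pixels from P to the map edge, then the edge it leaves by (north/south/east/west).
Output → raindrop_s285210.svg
<path d="M154 453l-48 0-1-2-3 0-5-2-4 0-2-2-58 0-16 8"/>
exit: west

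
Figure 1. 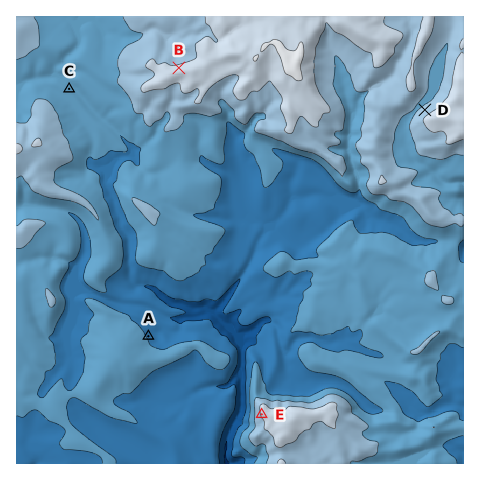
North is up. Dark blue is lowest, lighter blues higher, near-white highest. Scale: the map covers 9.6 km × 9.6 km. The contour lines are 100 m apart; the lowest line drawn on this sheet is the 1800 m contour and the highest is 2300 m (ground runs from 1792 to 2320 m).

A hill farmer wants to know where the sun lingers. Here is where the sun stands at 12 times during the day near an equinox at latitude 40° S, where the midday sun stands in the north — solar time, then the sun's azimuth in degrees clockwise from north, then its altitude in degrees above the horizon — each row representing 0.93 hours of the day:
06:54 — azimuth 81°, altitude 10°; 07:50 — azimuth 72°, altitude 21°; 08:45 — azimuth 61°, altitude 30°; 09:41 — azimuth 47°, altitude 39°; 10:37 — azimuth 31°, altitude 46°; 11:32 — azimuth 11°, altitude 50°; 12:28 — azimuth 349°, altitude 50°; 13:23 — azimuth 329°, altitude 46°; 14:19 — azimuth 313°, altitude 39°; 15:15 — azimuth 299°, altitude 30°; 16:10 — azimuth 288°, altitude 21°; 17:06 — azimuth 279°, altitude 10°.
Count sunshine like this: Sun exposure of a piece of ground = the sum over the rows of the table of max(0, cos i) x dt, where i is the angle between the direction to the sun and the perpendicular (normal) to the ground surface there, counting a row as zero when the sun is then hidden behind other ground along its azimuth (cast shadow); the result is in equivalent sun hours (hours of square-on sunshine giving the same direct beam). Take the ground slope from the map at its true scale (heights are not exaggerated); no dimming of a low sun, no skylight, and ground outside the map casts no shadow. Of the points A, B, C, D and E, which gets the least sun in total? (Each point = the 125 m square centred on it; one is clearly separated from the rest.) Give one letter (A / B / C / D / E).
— E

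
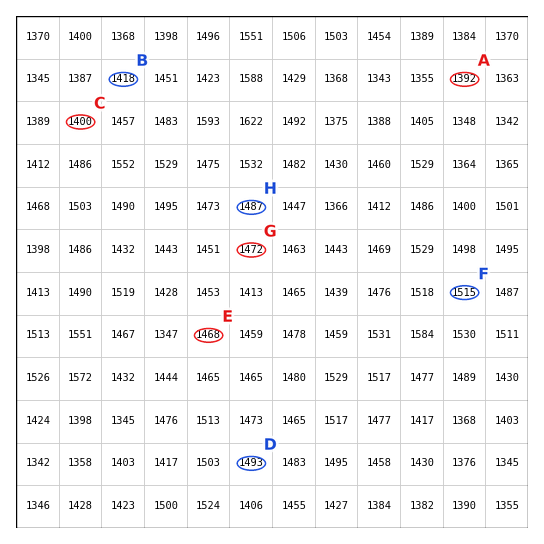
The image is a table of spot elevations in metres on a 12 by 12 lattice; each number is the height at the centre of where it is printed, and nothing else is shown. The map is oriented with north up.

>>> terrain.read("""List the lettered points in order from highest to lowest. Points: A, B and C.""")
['B', 'C', 'A']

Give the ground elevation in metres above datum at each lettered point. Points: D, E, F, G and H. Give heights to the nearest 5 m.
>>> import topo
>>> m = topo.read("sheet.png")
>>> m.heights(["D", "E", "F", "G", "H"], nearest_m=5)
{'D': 1495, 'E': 1470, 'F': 1515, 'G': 1470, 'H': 1485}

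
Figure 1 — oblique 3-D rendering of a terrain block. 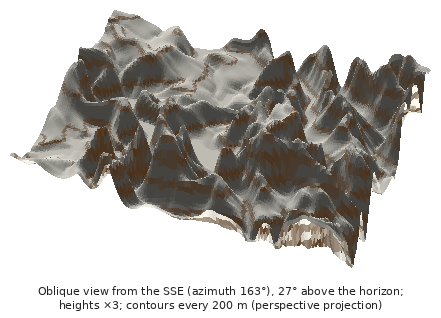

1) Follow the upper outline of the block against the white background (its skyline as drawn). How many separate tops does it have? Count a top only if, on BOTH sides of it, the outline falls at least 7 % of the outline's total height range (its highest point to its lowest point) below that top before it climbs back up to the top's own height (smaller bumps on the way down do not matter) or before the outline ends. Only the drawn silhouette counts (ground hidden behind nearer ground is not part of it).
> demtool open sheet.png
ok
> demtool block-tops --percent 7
5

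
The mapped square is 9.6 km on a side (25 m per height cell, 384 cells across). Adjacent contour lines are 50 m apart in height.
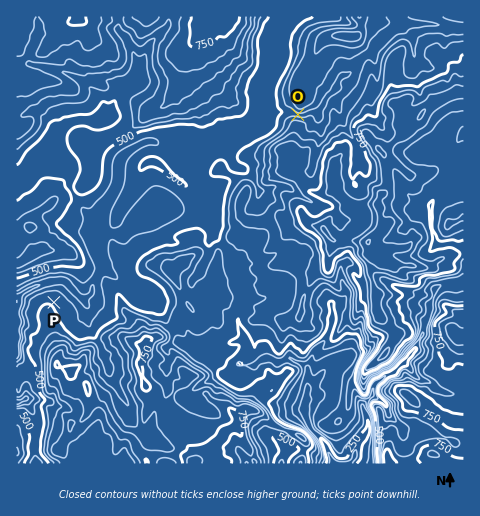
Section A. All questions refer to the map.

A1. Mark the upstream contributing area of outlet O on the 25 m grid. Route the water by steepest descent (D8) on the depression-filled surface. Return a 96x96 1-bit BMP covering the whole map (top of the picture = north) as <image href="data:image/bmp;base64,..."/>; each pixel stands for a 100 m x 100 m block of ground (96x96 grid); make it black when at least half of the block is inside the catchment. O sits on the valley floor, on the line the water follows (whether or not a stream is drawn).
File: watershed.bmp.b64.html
<image width="96" height="96" href="data:image/bmp;base64,Qk2+BAAAAAAAAD4AAAAoAAAAYAAAAGAAAAABAAEAAAAAAIAEAAATCwAAEwsAAAIAAAAAAAAA////AAAAAAAAAAAAAAAAAAAAAAAAAAAAAAAAAAAAAAAAAAAAAAAAAAAAAAAAAAAAAAAAAAAAAAAAAAAAAAAAAAAAAAAAAAAAAAAAAAAAAAAAAAAAAAAAAAAAAAAAAAAAAAAAAAAAAAAAAAAAAAAAAAAAAAAAAAAAAAAAAAAAAAAAAAAAAAAAAAAAAAAAAAAAAAAAAAAAAAAAAAAAAAAAAAAAAAAAAAAAAAAAAAAAAAAAAAAAAAAAAAAAAAAAAAAAAAAAAAAAAAAAAAAAAAAAAAAAAAAAAAAAAAAAAAAAAAAAAAAAAAAAAAAAAAAAAAAAAAAAAAAAAAAAAAAAAAAAAAAAAAAAAAAAAAAAAAAAAAAAAAAAAAAAAAAAAAAAAAAAAAAAAAAAAAAAAAAAAAAAAAAAAAAAAAAAAAAAAAAAAAAAAAAAAAAAAAAAAAAAAAAAAAAAAAAAAAAAAAAAAAAAAAAAAAAAAAAAAAAAAAAAAAAAAAAAAAAAAAAAAAAAAAAAAAAAAAAAAAAAAAAAAAAAAAAAAAAAAAAAAAAAAAAAAAAAAAAAAAAAAAAAAAAAAAAAAAAAAAAAAAAAAAAAAAAAAAAAAAAAAAAAAAAAAAAAAAAAAAAAAAAAAAAAAAAAAAAAAAAAAAAAAAAAAAAAAAAAAAAAAAAAAAAAAAAAAAAAAAAAAAAAAAAAAAAAAAAAAAAAAAAAAAAAAAAAAAAAAAAAAAAAAAAAAAAAAAAAAAAAAAAAAAAAAAAAAAAAAAAAAAAAAAAAAAAAAAAAAAAAAAAAAAAAAAAAAAAAAAAAAAAAAAAAAAAAAAAAAAAAAAAAAAAAAAAAAAAAAAAAAAAAAAAAAAAAAAAAAAAAAAAAAAAAAAAAAAAAAAAAAAAAAAAAAAAAAAAAAAD4AAAAAAAAAAAAAAH8AAAAAAAAAAAAAAf8AAAAAAAAAAAAAef+AAAAAAAAAAAAA///AAAAAAAAAAAAB///AAAAAAAAAAAAD///AAAAAAAAAAAAP//+AAAAAAAAAAAAP//+AAAAAAAAAAAAP//+AAAAAAAAAAAAP//+AAAAAAAAAAAAH//+AAAAAAAAAAAAH///AAAAAAAAAAAAH///gAAAAAAAAAAAH///wAAAAAAAAAAAD///4AAAAAAAAAAAD///8AAAAAAAAAAAD///+AAAAAAAAAAAD////AAAAAAAAAAAD////gAAAAAAAAAAD////gAAAAAAAAAAB////wAAAAAAAAAAB////8AAAAAAAAAAB/////AAAAAAAAAAB/////8AAAAAAAAAD/////8AAAAAAAAAD/////8AAAAAAAAAB/////8AAAAAAAAAB/////8AAAAAAAAAA/////8AAAAAAAAAAf////8AAAAAAAAAAf////8AAAAAAAAAAP////8AAAAAAAAAAP////8AAAAAAAAAAH////8AAAAAAAAAAD////8AAAAAAAAAAB////8AAAAAAAAAAAA///8AAAAAAAAAAAA///8AAAAAAAAAAAA///8AAAAAAAAAAAA///8="/>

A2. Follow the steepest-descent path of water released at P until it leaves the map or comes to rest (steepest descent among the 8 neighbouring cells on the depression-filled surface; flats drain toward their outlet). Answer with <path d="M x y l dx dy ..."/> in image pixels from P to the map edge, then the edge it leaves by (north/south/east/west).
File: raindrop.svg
<path d="M54 302l15-15-1-3-5-4-17 3-11 3-11 6-4 3-1 10-2 4"/>
exit: west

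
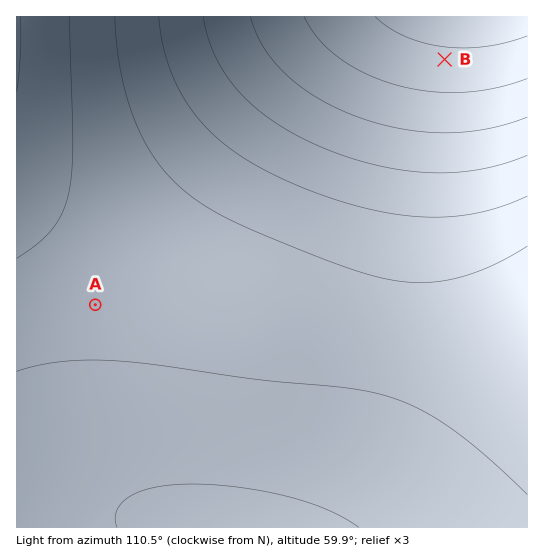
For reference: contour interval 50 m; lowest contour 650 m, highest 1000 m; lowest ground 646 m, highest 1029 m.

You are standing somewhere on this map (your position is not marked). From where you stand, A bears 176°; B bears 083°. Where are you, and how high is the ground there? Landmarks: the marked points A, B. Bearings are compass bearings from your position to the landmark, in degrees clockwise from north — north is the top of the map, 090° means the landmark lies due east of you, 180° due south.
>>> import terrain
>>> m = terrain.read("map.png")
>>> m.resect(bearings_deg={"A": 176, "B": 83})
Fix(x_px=81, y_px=104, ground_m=710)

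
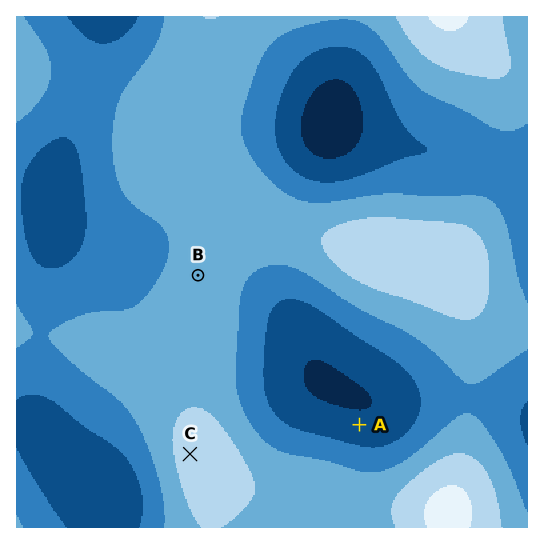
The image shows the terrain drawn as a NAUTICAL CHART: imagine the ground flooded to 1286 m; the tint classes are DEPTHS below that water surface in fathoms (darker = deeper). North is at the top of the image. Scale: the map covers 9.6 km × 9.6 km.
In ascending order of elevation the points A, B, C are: A B C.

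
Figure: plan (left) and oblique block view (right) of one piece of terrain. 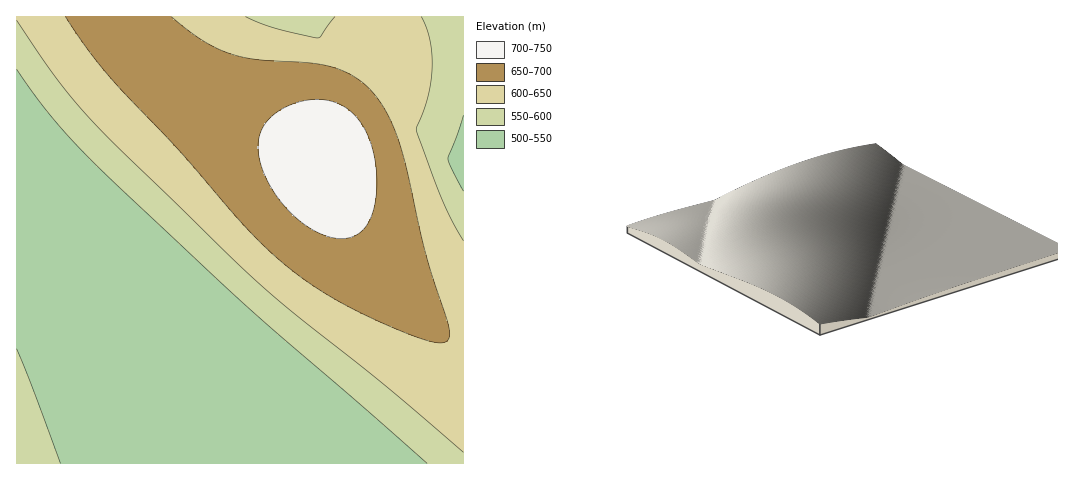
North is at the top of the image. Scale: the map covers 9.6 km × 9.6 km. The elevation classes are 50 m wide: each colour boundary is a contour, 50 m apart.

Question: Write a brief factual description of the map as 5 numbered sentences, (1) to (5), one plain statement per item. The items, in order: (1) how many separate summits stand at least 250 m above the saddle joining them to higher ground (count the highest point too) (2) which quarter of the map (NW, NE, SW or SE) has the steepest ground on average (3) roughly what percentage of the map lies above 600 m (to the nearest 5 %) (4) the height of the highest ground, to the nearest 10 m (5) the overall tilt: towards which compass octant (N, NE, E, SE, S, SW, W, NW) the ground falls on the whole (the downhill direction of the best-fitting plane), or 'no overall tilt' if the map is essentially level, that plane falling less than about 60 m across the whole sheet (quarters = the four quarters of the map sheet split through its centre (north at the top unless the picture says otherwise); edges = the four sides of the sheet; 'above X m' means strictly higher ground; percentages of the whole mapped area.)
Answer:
(1) 1 summit rises at least 250 m above its surroundings.
(2) Slopes are steepest in the north-east quarter.
(3) Roughly 50 % of the ground is higher than 600 m.
(4) About 730 m is the highest elevation on the sheet.
(5) On the whole the ground falls towards the south-west.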